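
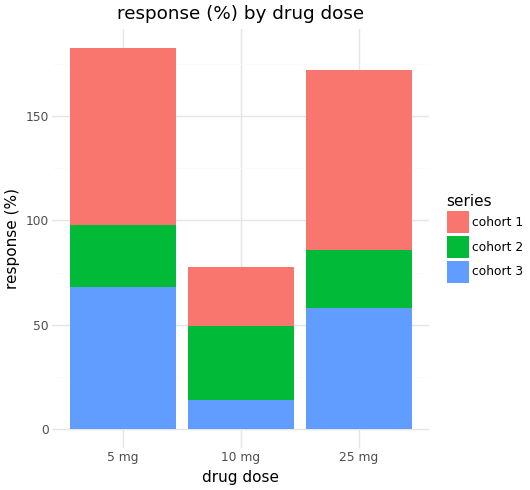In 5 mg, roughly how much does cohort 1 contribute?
≈ 80

cohort 1 top ≈ 180, bottom ≈ 100; segment ≈ 80.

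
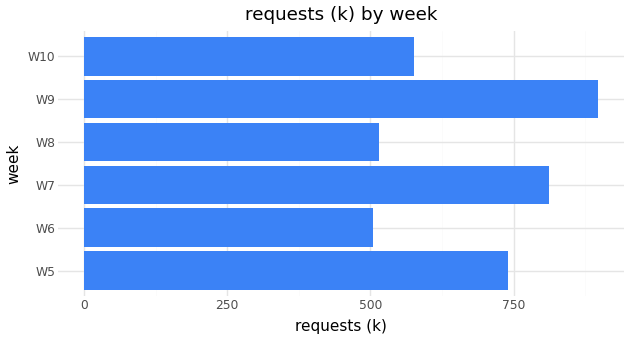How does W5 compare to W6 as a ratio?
≈ 1.4×

W5 ≈ 700, W6 ≈ 500; 700/500 ≈ 1.4.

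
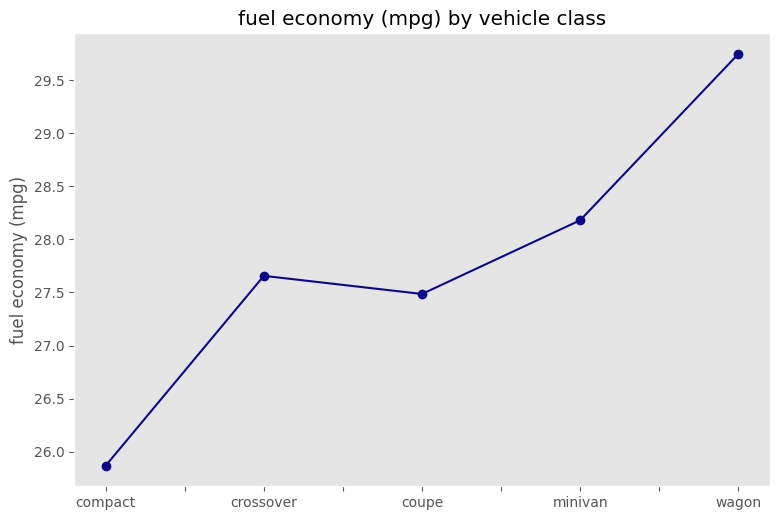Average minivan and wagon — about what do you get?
≈ 28.75

(28.0 + 29.5) / 2 ≈ 28.75.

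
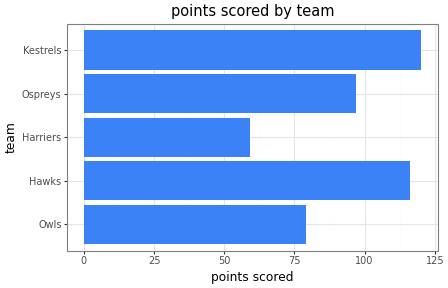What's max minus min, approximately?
Max Kestrels ≈ 120, min Harriers ≈ 60; range ≈ 60.

≈ 60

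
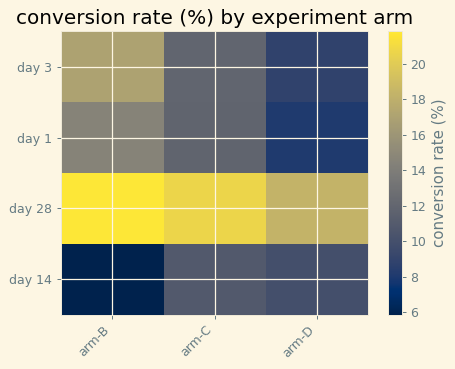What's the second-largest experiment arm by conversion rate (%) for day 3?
arm-C

Top 3 for day 3: arm-B ≈ 16, arm-C ≈ 12, arm-D ≈ 8.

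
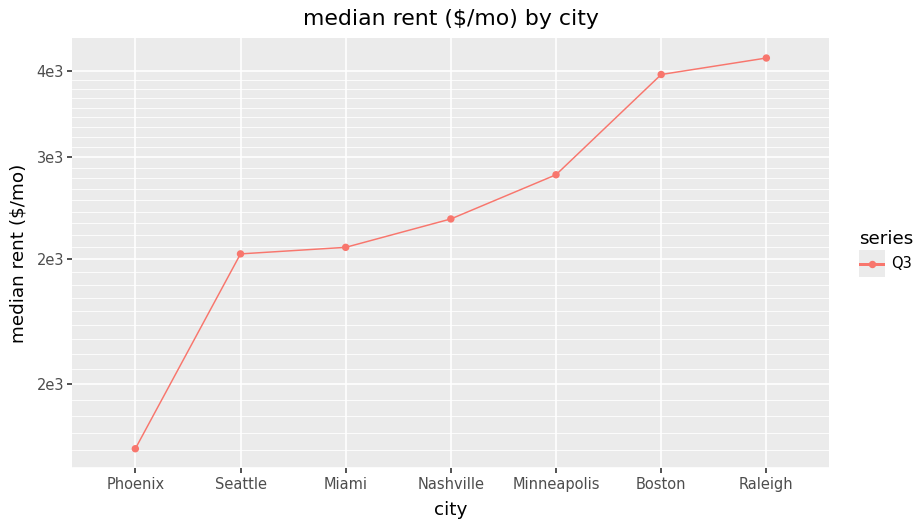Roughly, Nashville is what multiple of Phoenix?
Nashville ≈ 2600, Phoenix ≈ 1800; 2600/1800 ≈ 1.44.

≈ 1.44×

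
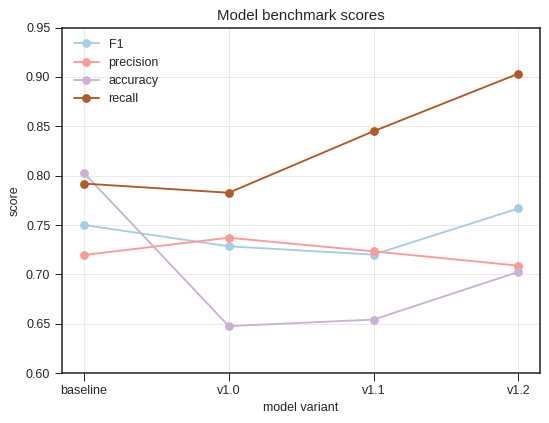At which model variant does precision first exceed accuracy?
baseline: precision ≈ 0.70 vs accuracy ≈ 0.80 (not yet); v1.0: precision ≈ 0.75 vs accuracy ≈ 0.65 (first crossover).

v1.0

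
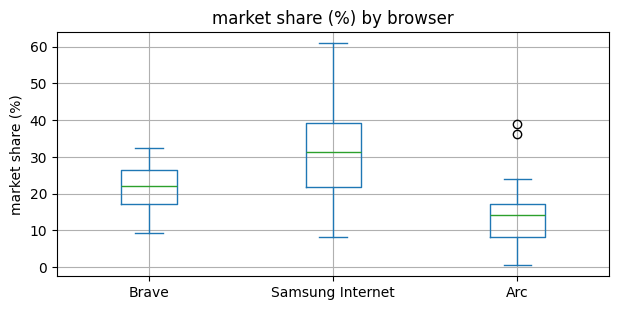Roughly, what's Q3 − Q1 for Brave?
≈ 8

Q3 ≈ 26, Q1 ≈ 18; IQR ≈ 8.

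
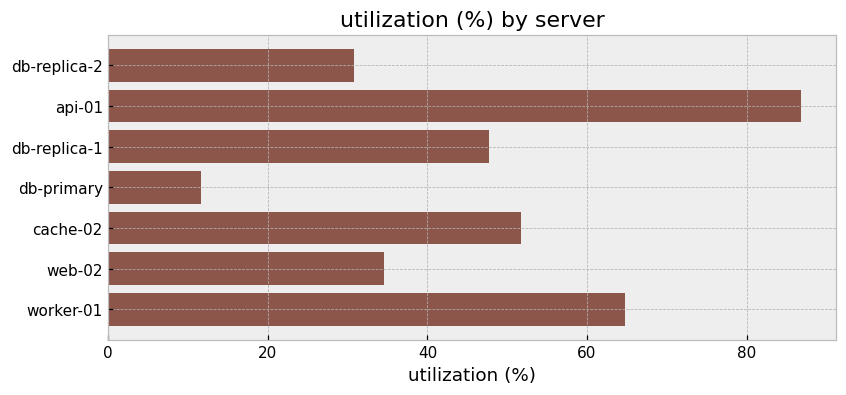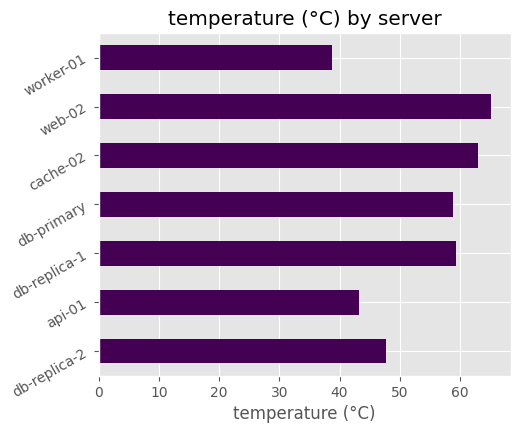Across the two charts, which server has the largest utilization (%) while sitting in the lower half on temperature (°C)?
api-01

Chart 2 median temperature (°C) ≈ 60; below-median servers: db-replica-2, api-01, worker-01. Among those, api-01 has the highest utilization (%) (≈ 90).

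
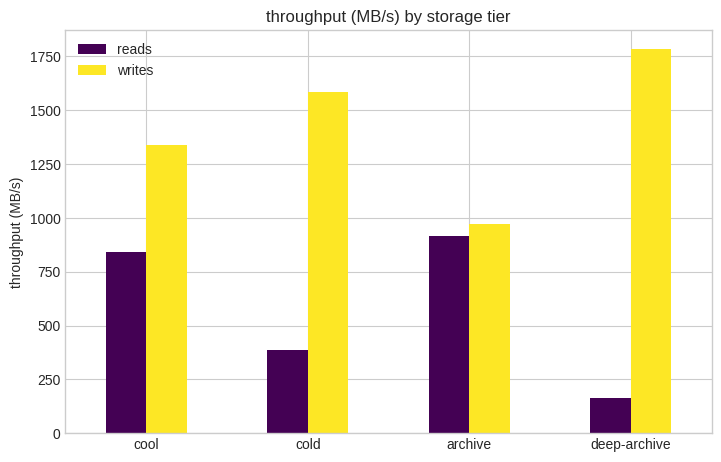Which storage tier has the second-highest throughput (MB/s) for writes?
Top 3 for writes: deep-archive ≈ 1800, cold ≈ 1600, cool ≈ 1400.

cold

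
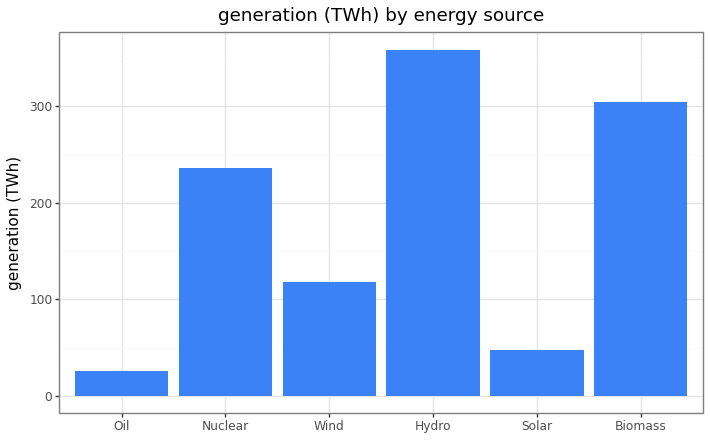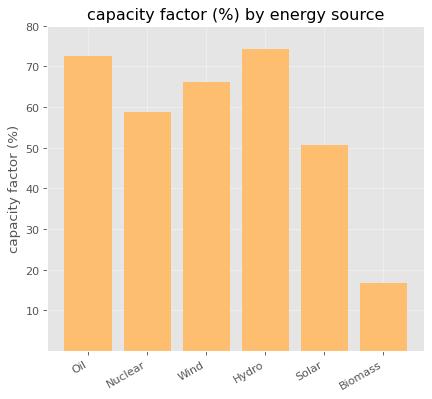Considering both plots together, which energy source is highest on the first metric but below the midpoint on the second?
Chart 2 median capacity factor (%) ≈ 60; below-median energy sources: Nuclear, Solar, Biomass. Among those, Biomass has the highest generation (TWh) (≈ 300).

Biomass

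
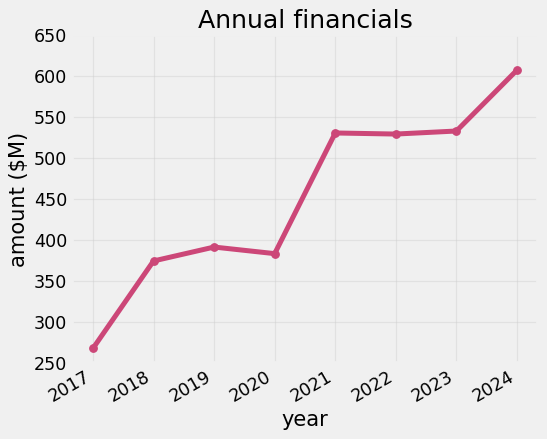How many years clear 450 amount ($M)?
4

Above 450: 2021, 2022, 2023, 2024.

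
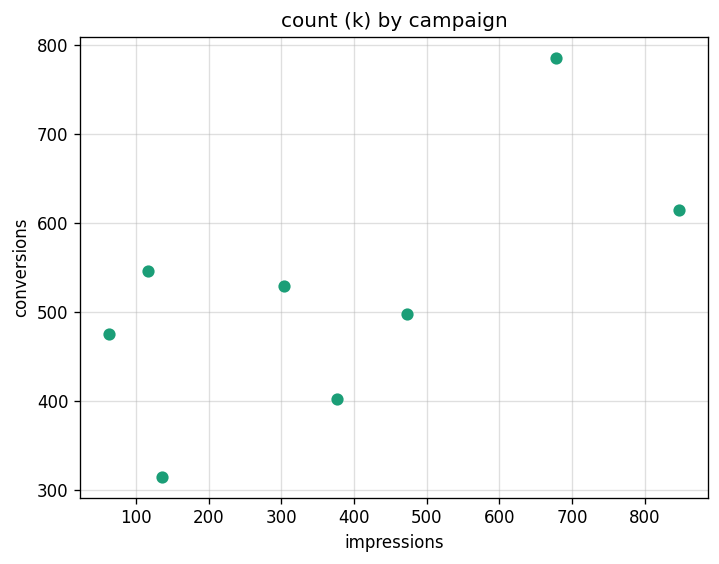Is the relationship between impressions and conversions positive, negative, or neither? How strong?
Points are positively correlated; moderate (|r| ≈ 0.6).

positive, moderate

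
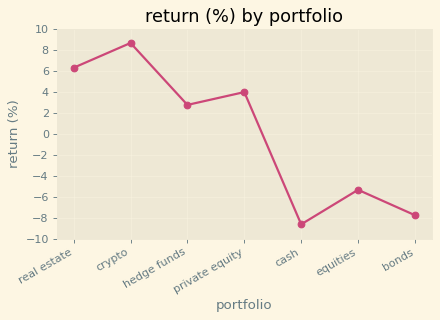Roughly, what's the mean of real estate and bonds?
(6 + -8) / 2 ≈ -1.

≈ -1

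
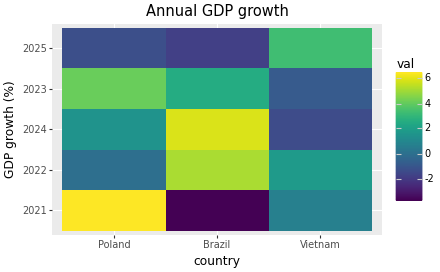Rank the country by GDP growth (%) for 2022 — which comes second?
Top 3 for 2022: Brazil ≈ 5, Vietnam ≈ 2, Poland ≈ 0.

Vietnam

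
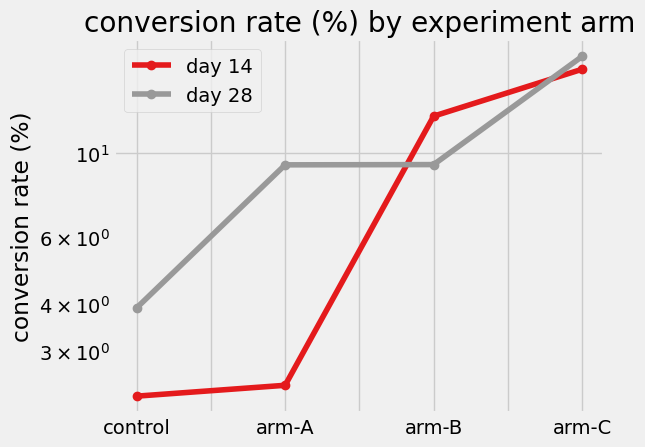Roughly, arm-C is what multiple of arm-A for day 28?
≈ 1.8×

arm-C ≈ 18, arm-A ≈ 10; 18/10 ≈ 1.8.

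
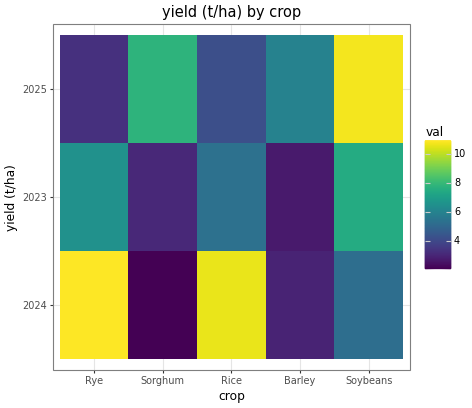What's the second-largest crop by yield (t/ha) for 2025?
Sorghum

Top 3 for 2025: Soybeans ≈ 11, Sorghum ≈ 8, Barley ≈ 6.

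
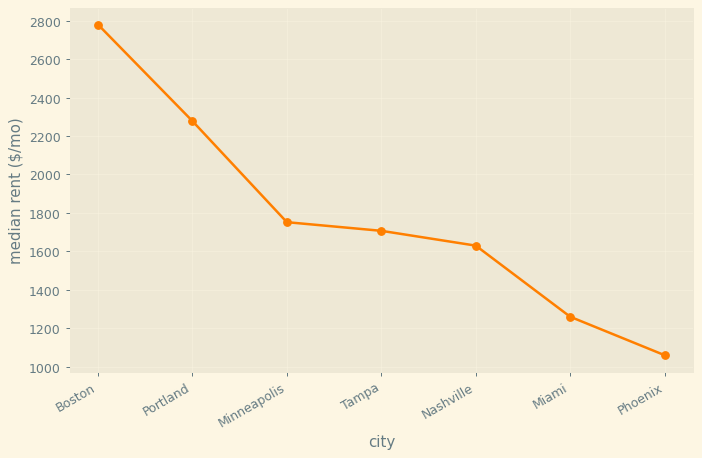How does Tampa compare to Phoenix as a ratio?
≈ 1.8×

Tampa ≈ 1800, Phoenix ≈ 1000; 1800/1000 ≈ 1.8.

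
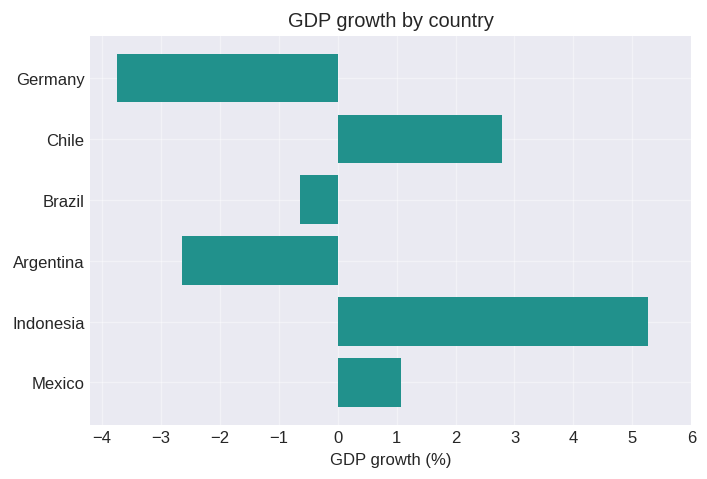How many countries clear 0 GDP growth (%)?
3

Above 0: Chile, Indonesia, Mexico.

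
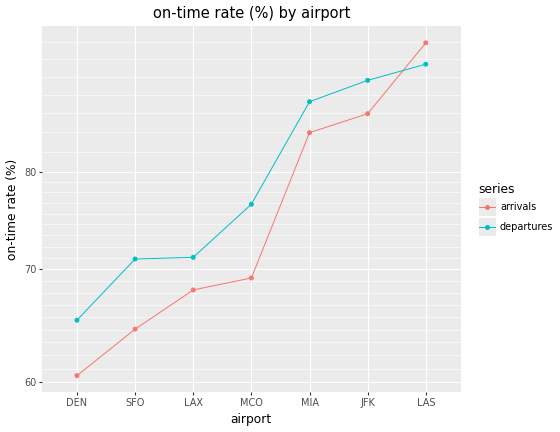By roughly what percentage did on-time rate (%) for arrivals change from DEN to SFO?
DEN ≈ 60, SFO ≈ 65; (65 − 60) / 60 ≈ +8.3%.

≈ +8.3%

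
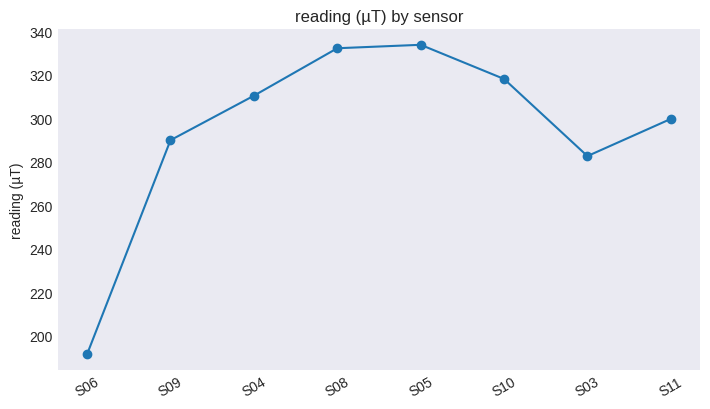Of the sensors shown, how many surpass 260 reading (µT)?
7

Above 260: S09, S04, S08, S05, S10, S03, S11.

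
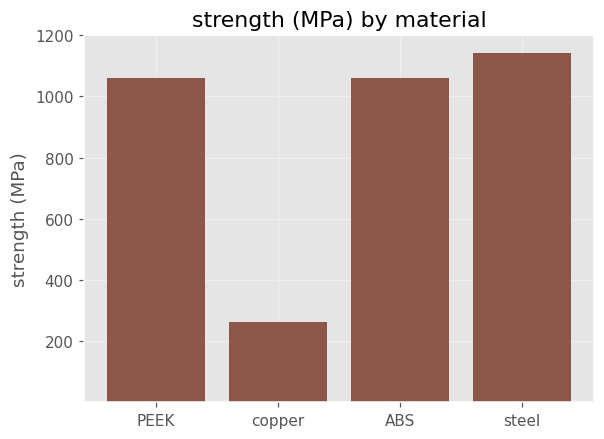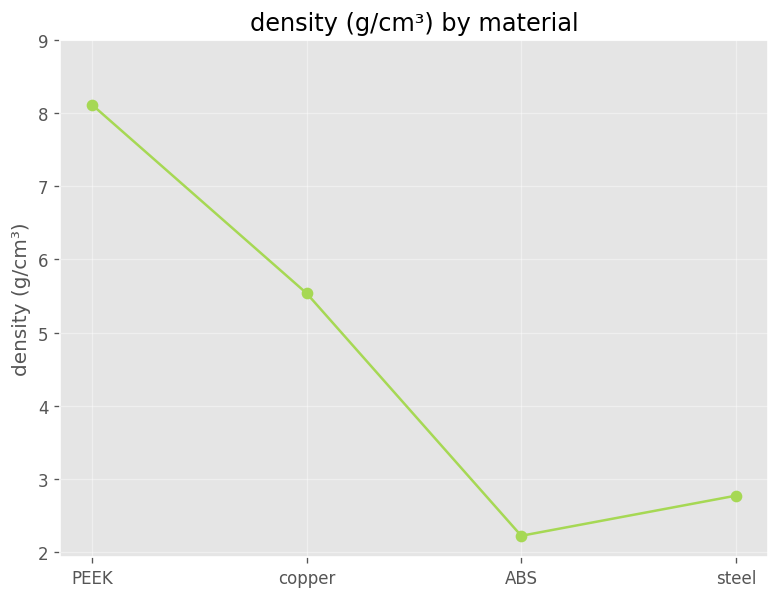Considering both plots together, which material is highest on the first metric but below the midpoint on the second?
steel

Chart 2 median density (g/cm³) ≈ 4; below-median materials: ABS, steel. Among those, steel has the highest strength (MPa) (≈ 1200).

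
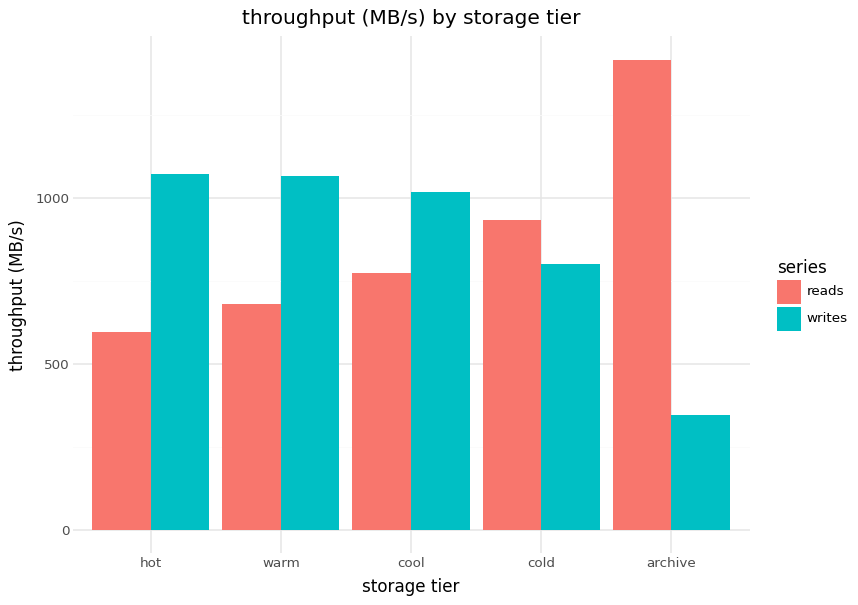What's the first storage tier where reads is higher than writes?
cool: reads ≈ 800 vs writes ≈ 1000 (not yet); cold: reads ≈ 1000 vs writes ≈ 800 (first crossover).

cold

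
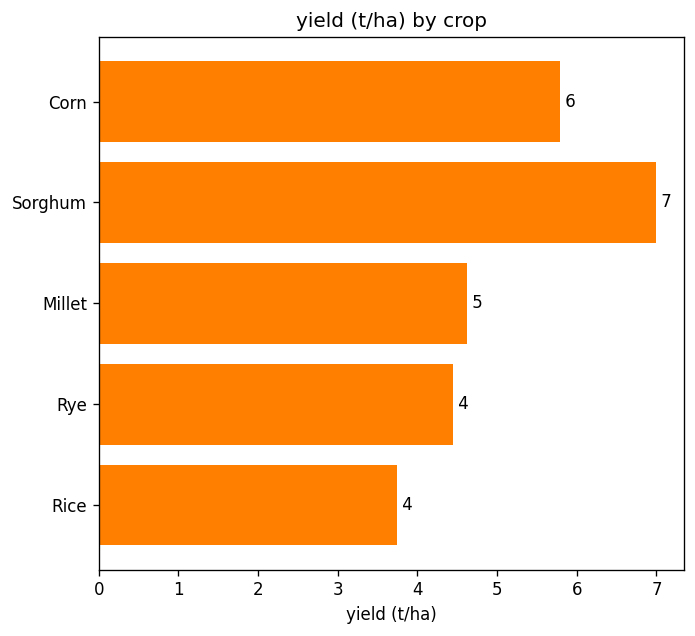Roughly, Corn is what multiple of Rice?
≈ 1.5×

Corn ≈ 6, Rice ≈ 4; 6/4 ≈ 1.5.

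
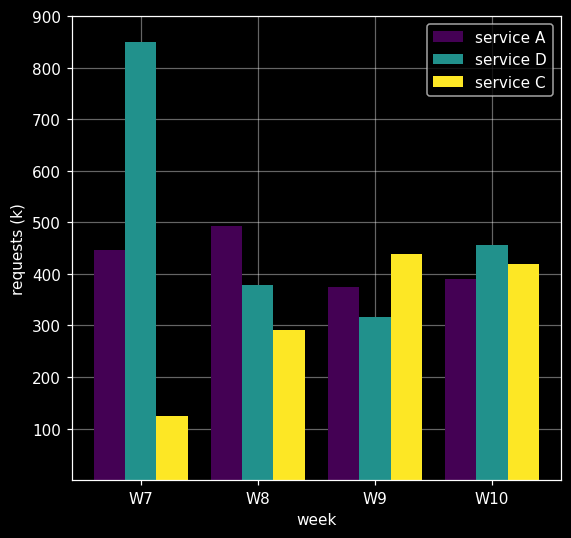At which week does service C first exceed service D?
W9

W8: service C ≈ 300 vs service D ≈ 400 (not yet); W9: service C ≈ 400 vs service D ≈ 300 (first crossover).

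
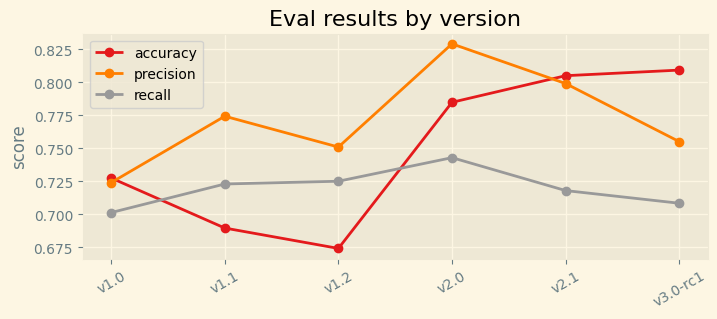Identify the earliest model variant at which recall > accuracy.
v1.0: recall ≈ 0.70 vs accuracy ≈ 0.72 (not yet); v1.1: recall ≈ 0.72 vs accuracy ≈ 0.68 (first crossover).

v1.1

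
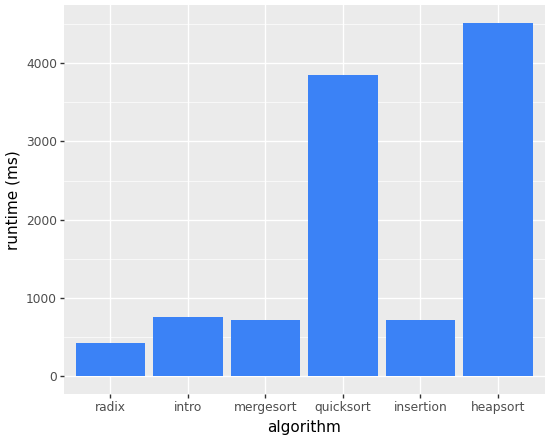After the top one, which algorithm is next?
quicksort

Top 3: heapsort ≈ 4500, quicksort ≈ 4000, intro ≈ 1000.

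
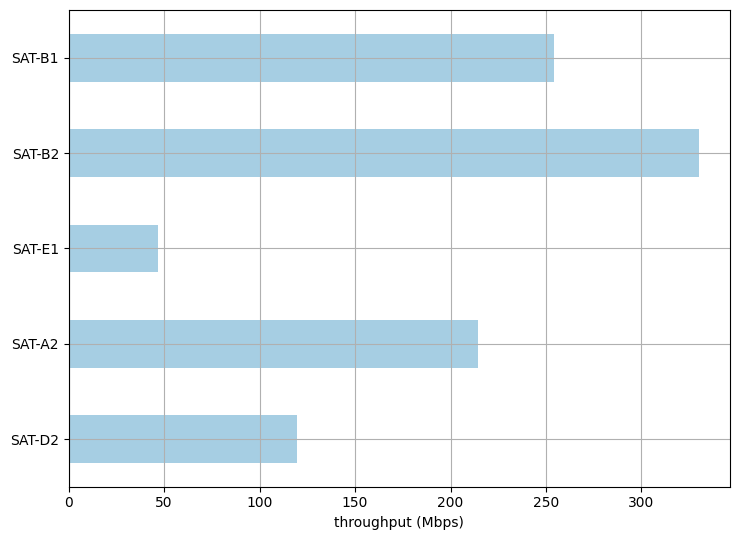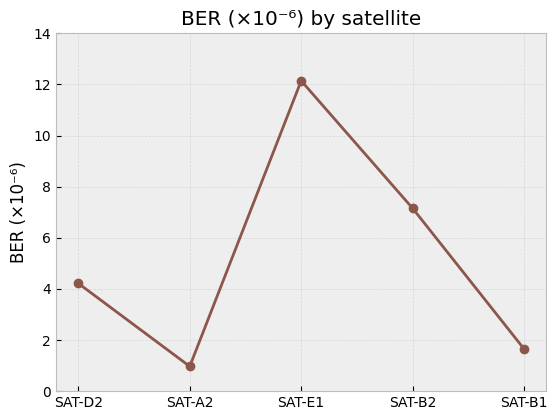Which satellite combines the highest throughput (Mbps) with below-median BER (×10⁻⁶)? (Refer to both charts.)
Chart 2 median BER (×10⁻⁶) ≈ 4; below-median satellites: SAT-A2, SAT-B1. Among those, SAT-B1 has the highest throughput (Mbps) (≈ 250).

SAT-B1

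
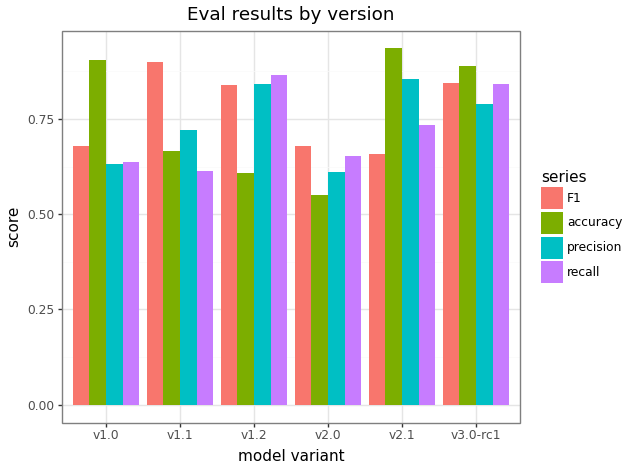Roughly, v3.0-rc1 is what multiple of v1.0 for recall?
≈ 1.33×

v3.0-rc1 ≈ 0.8, v1.0 ≈ 0.6; 0.8/0.6 ≈ 1.33.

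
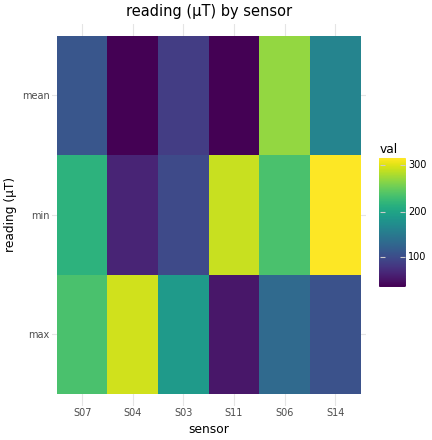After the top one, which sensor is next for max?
Top 3 for max: S04 ≈ 300, S07 ≈ 225, S03 ≈ 200.

S07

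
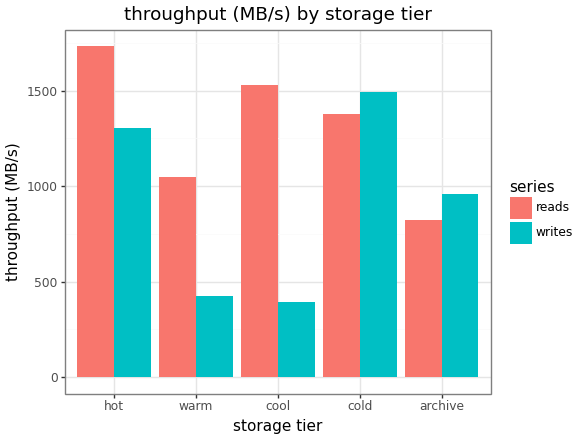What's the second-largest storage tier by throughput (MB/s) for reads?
Top 3 for reads: hot ≈ 1800, cool ≈ 1600, cold ≈ 1400.

cool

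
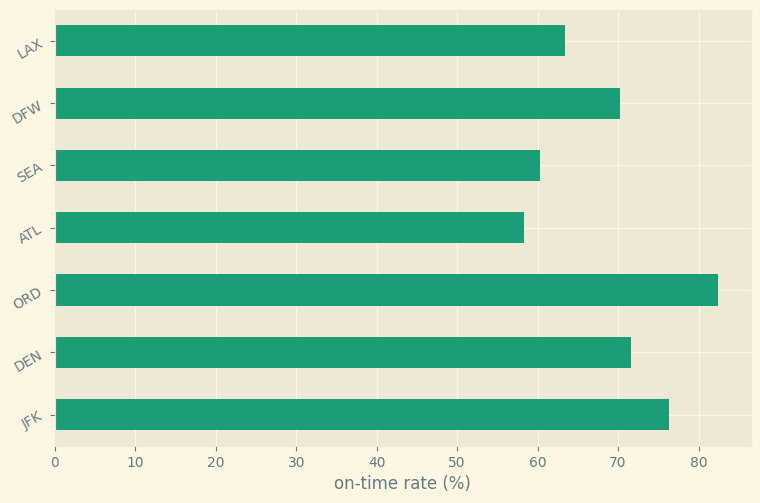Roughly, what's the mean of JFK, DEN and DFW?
(80 + 70 + 70) / 3 ≈ 73.

≈ 73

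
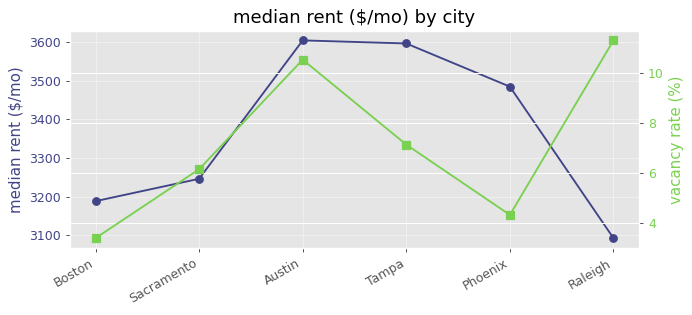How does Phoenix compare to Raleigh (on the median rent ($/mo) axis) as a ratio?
Phoenix ≈ 3500, Raleigh ≈ 3100; 3500/3100 ≈ 1.13.

≈ 1.13×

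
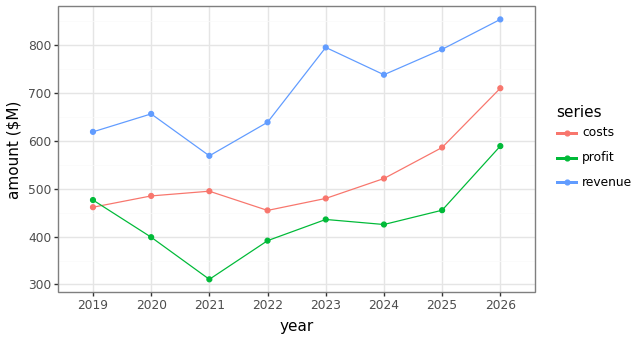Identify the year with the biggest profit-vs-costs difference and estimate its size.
2021: profit ≈ 300, costs ≈ 500 → gap ≈ 200. Next-largest (2025) is only ≈ 150.

2021, ≈ 200 $M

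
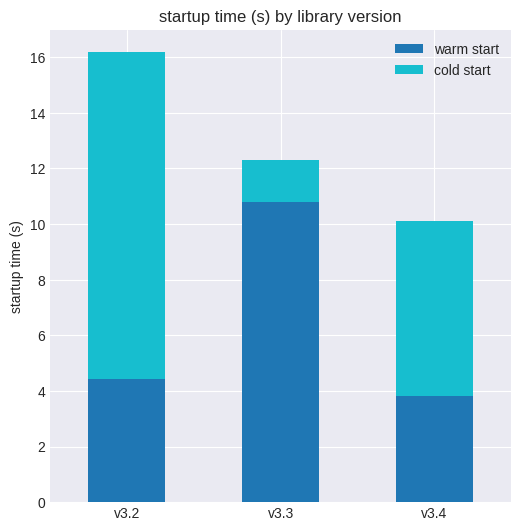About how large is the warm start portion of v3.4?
≈ 4

warm start top ≈ 4, bottom ≈ 0; segment ≈ 4.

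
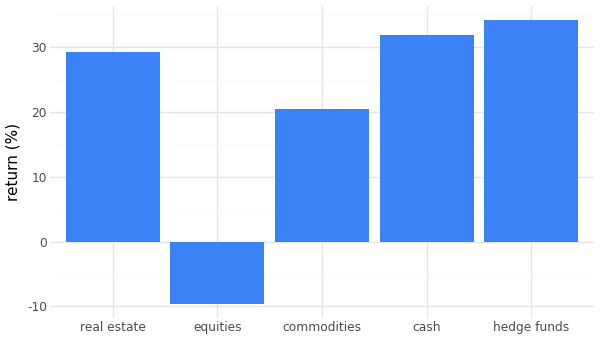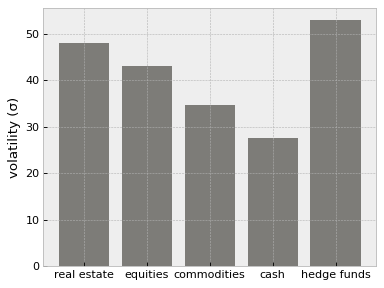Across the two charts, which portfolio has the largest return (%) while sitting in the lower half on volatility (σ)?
cash

Chart 2 median volatility (σ) ≈ 45; below-median portfolios: commodities, cash. Among those, cash has the highest return (%) (≈ 30).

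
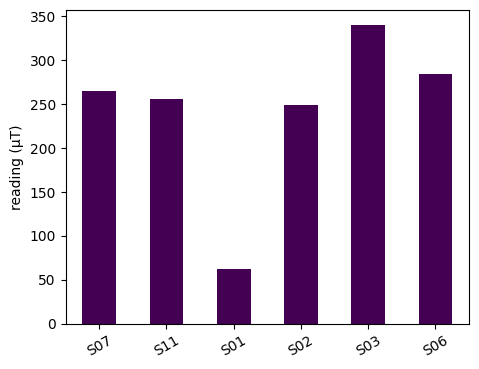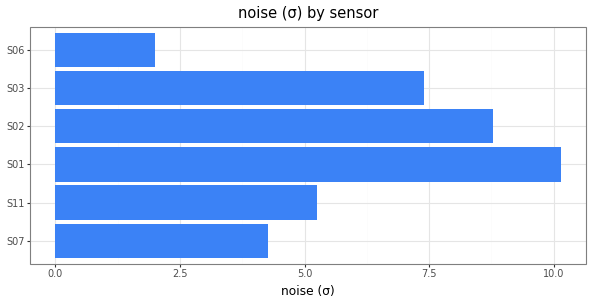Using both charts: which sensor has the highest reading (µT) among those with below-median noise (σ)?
Chart 2 median noise (σ) ≈ 6; below-median sensors: S07, S11, S06. Among those, S06 has the highest reading (µT) (≈ 300).

S06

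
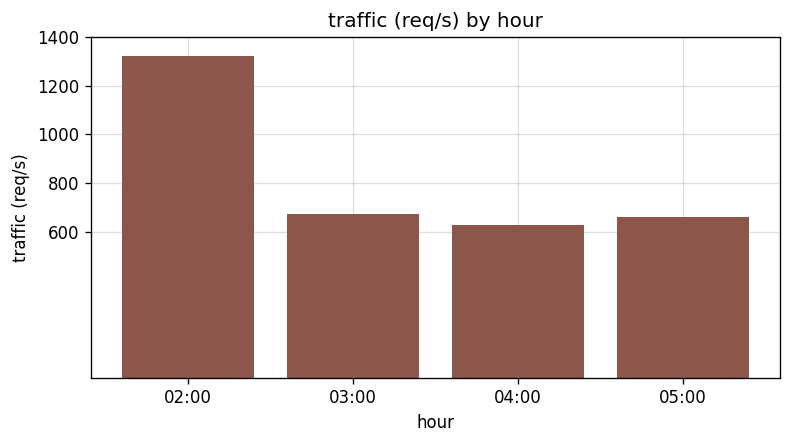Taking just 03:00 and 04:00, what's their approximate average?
≈ 600

(600 + 600) / 2 ≈ 600.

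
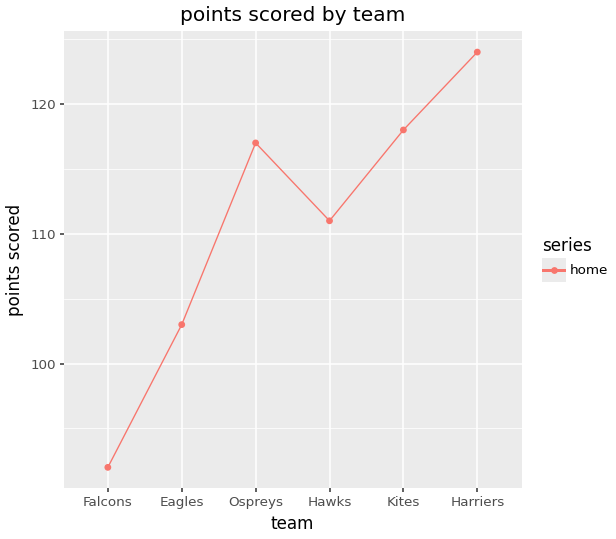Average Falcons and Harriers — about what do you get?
(90 + 125) / 2 ≈ 108.

≈ 108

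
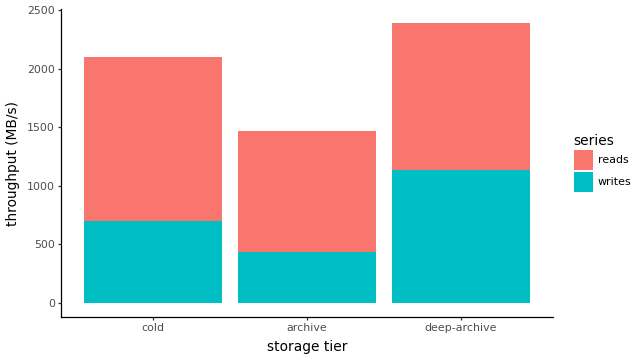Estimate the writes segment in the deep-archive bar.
≈ 1200

writes top ≈ 1200, bottom ≈ 0; segment ≈ 1200.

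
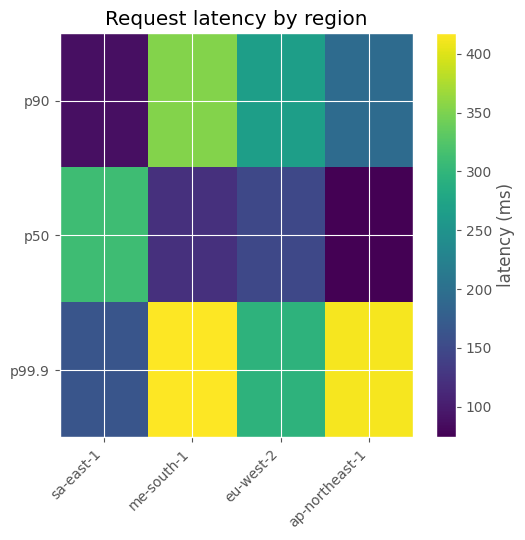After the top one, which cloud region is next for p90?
eu-west-2

Top 3 for p90: me-south-1 ≈ 350, eu-west-2 ≈ 250, ap-northeast-1 ≈ 200.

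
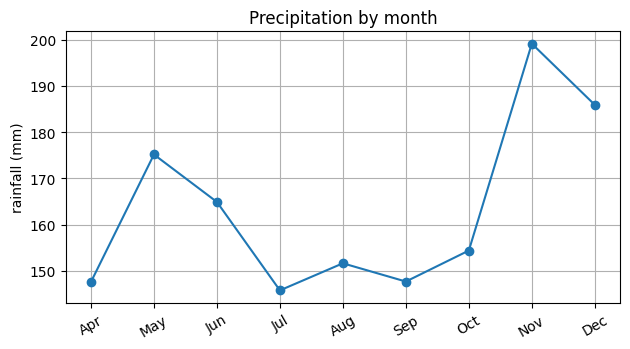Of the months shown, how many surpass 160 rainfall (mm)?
Above 160: May, Jun, Nov, Dec.

4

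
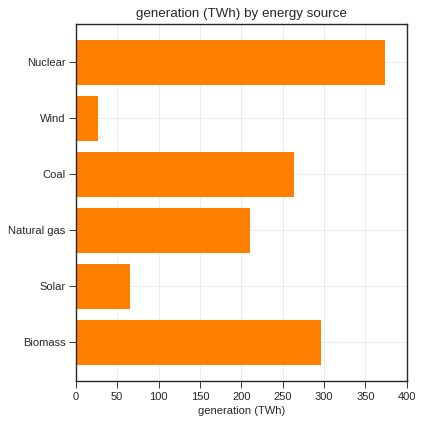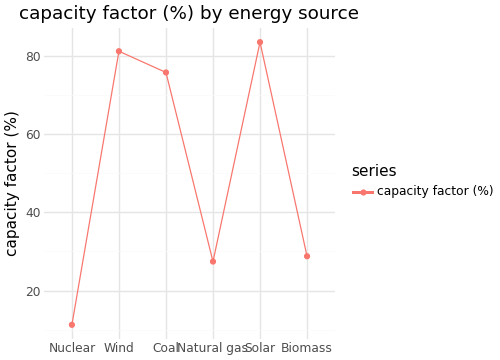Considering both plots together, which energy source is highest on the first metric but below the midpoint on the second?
Nuclear

Chart 2 median capacity factor (%) ≈ 50; below-median energy sources: Nuclear, Natural gas, Biomass. Among those, Nuclear has the highest generation (TWh) (≈ 350).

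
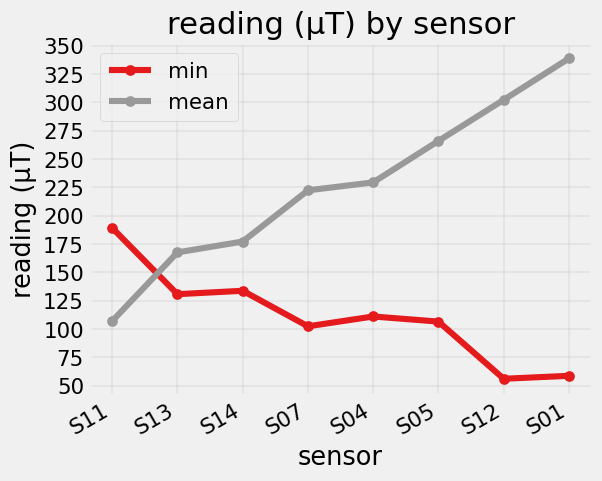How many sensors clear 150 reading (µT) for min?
1

Above 150: S11.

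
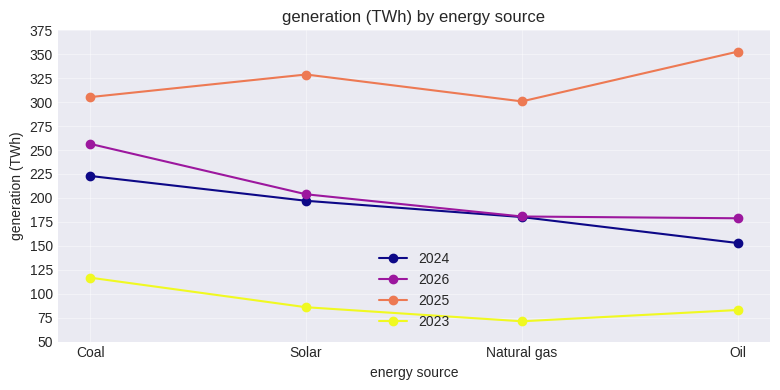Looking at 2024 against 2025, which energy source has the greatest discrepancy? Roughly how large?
Oil, ≈ 200 TWh

Oil: 2024 ≈ 150, 2025 ≈ 350 → gap ≈ 200. Next-largest (Solar) is only ≈ 125.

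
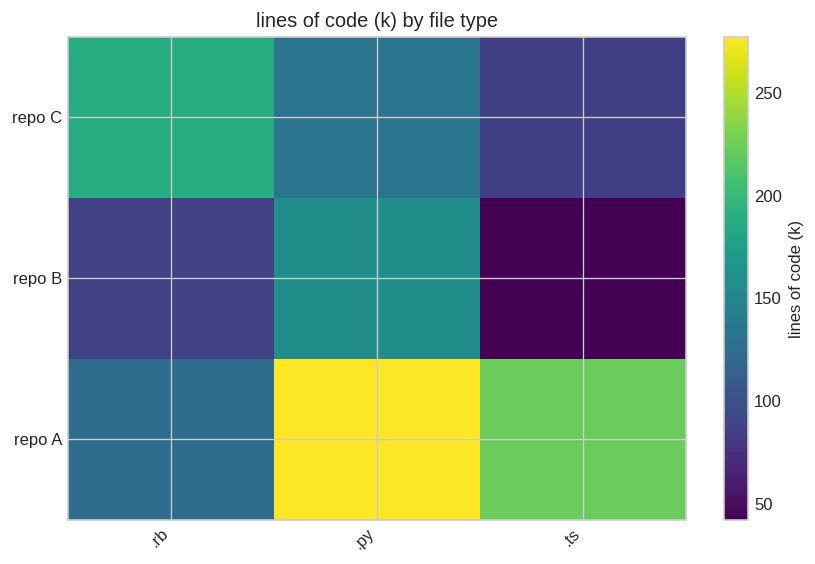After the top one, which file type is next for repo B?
Top 3 for repo B: .py ≈ 160, .rb ≈ 80, .ts ≈ 40.

.rb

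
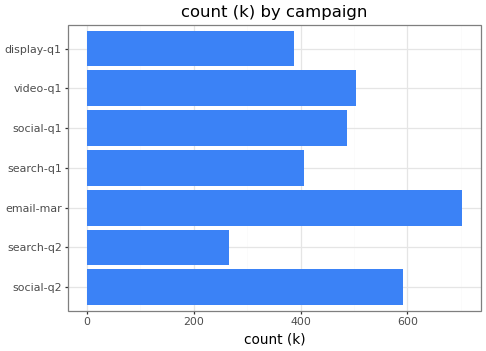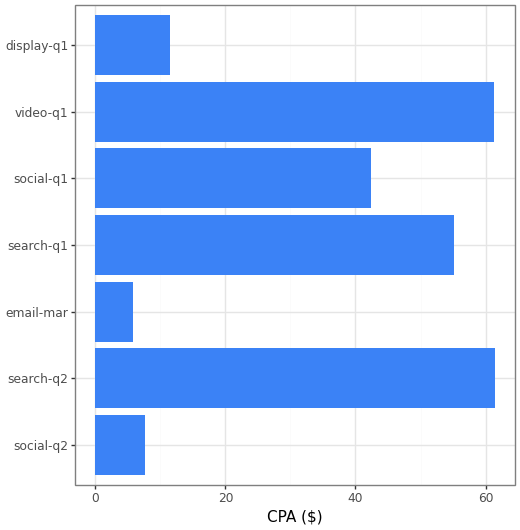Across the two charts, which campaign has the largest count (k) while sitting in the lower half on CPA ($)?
Chart 2 median CPA ($) ≈ 40; below-median campaigns: social-q2, email-mar, display-q1. Among those, email-mar has the highest count (k) (≈ 700).

email-mar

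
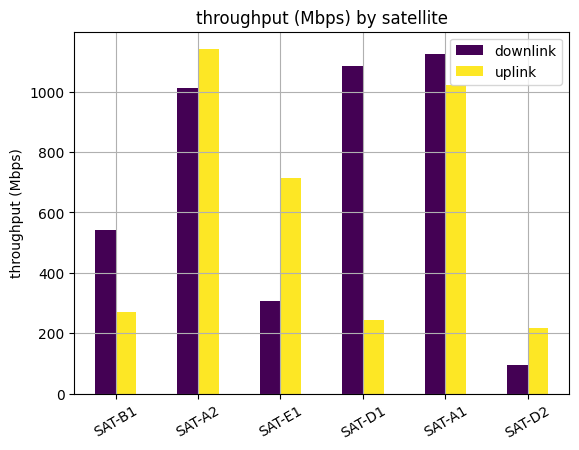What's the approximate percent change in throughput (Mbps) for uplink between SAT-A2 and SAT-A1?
≈ -9.1%

SAT-A2 ≈ 1100, SAT-A1 ≈ 1000; (1000 − 1100) / 1100 ≈ -9.1%.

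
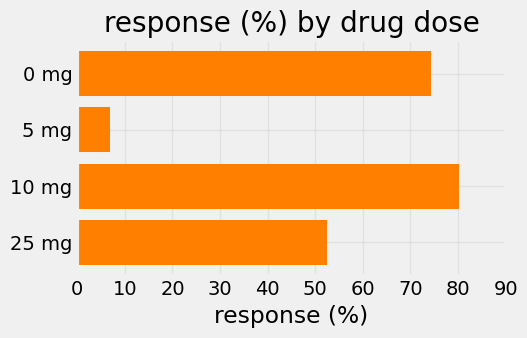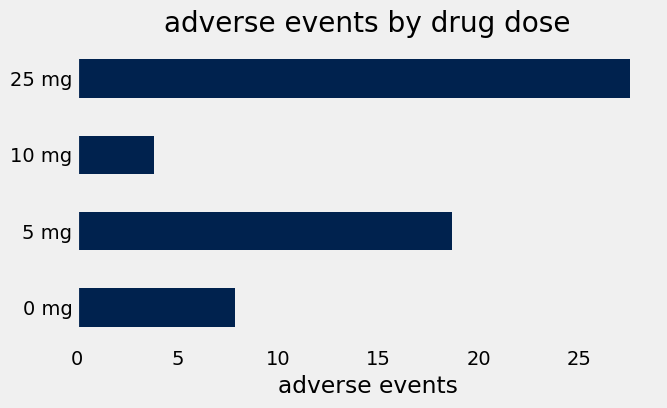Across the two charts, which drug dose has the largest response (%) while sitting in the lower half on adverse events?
Chart 2 median adverse events ≈ 15; below-median drug doses: 0 mg, 10 mg. Among those, 10 mg has the highest response (%) (≈ 80).

10 mg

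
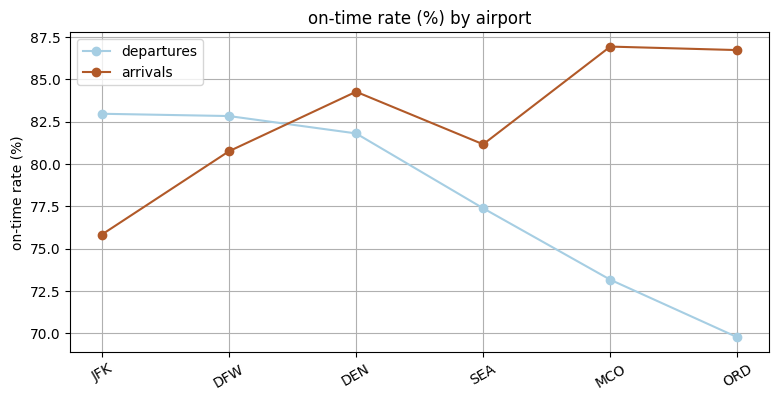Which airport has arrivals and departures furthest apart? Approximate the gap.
ORD: arrivals ≈ 86, departures ≈ 70 → gap ≈ 16. Next-largest (MCO) is only ≈ 12.

ORD, ≈ 16 %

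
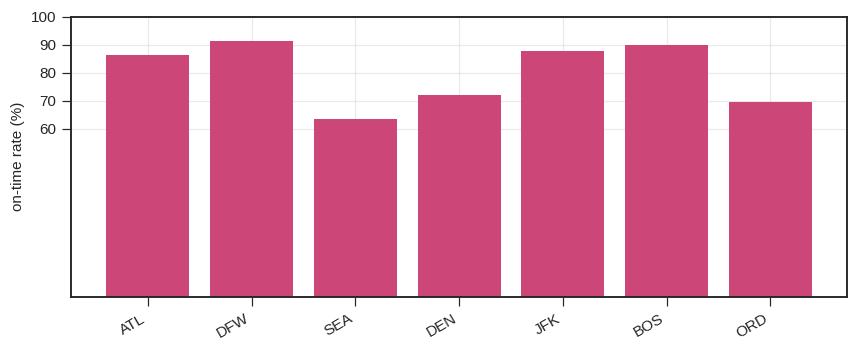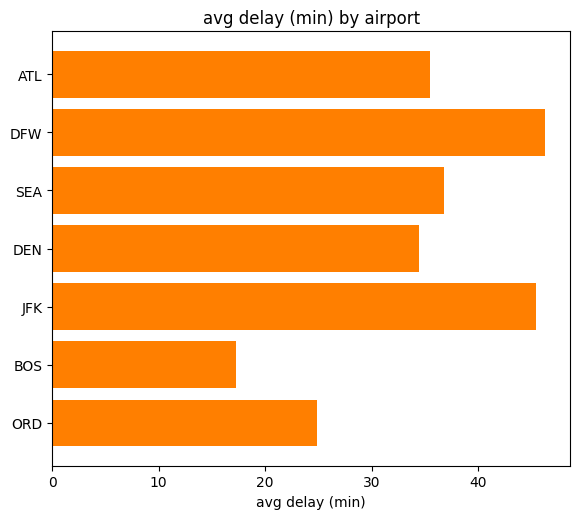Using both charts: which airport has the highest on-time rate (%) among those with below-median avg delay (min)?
BOS

Chart 2 median avg delay (min) ≈ 35; below-median airports: DEN, BOS, ORD. Among those, BOS has the highest on-time rate (%) (≈ 90).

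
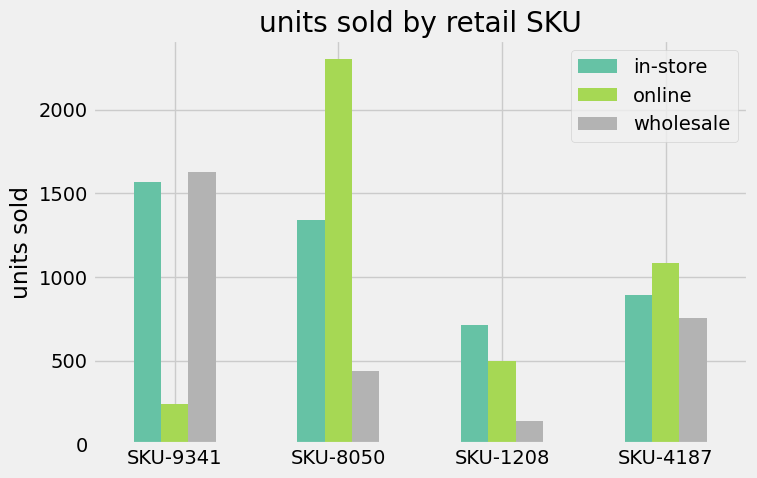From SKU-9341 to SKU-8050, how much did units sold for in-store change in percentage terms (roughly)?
SKU-9341 ≈ 1600, SKU-8050 ≈ 1400; (1400 − 1600) / 1600 ≈ -12.5%.

≈ -12.5%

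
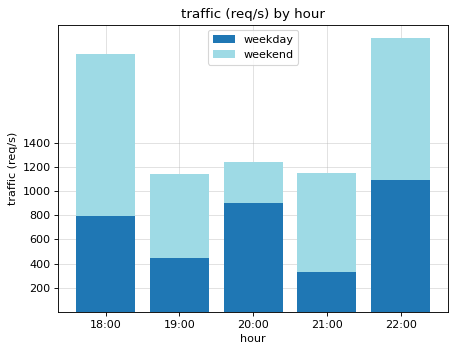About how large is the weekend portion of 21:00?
weekend top ≈ 1200, bottom ≈ 400; segment ≈ 800.

≈ 800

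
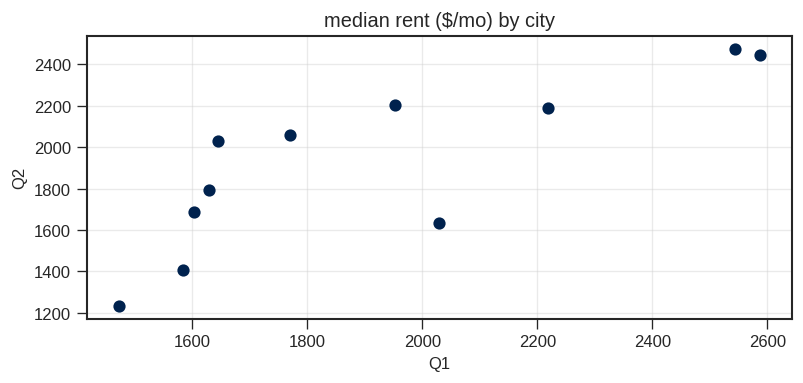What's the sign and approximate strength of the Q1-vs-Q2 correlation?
Points are positively correlated; strong (|r| ≈ 0.8).

positive, strong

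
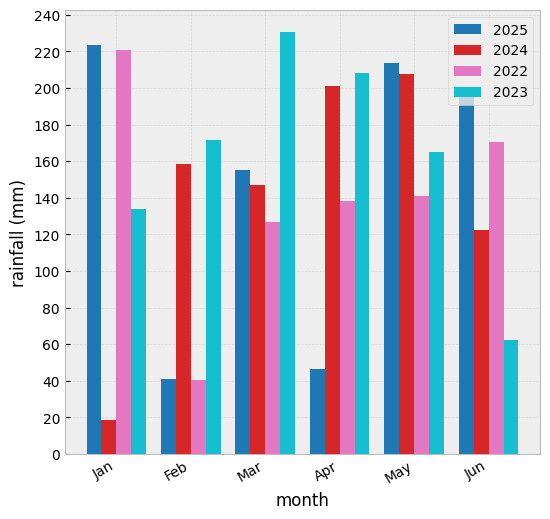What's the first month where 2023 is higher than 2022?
Feb

Jan: 2023 ≈ 140 vs 2022 ≈ 220 (not yet); Feb: 2023 ≈ 180 vs 2022 ≈ 40 (first crossover).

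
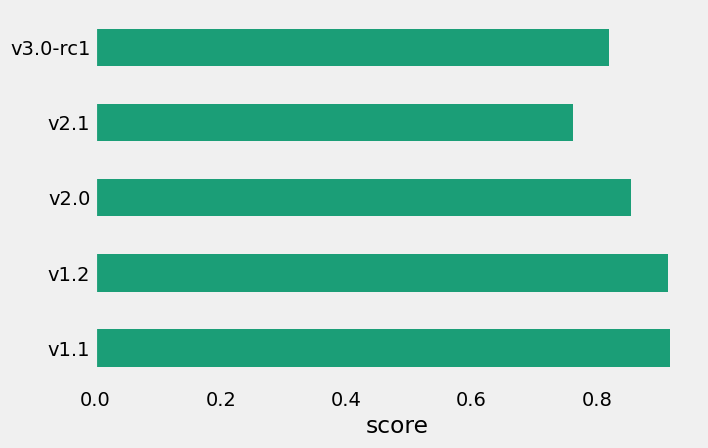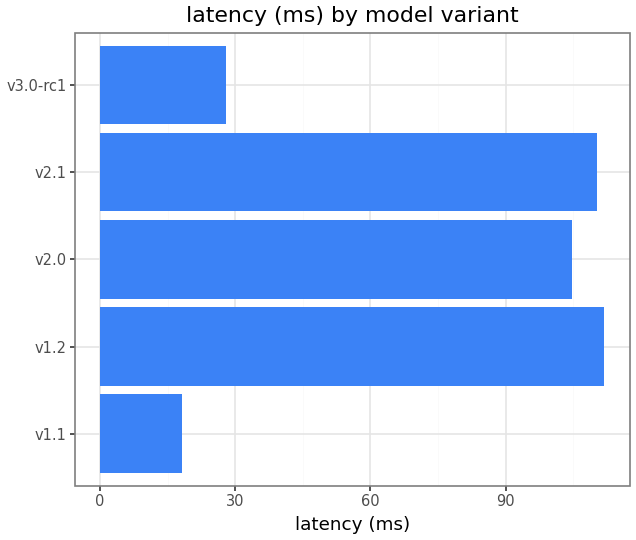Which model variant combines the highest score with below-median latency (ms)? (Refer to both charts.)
v1.1

Chart 2 median latency (ms) ≈ 100; below-median model variants: v1.1, v3.0-rc1. Among those, v1.1 has the highest score (≈ 0.9).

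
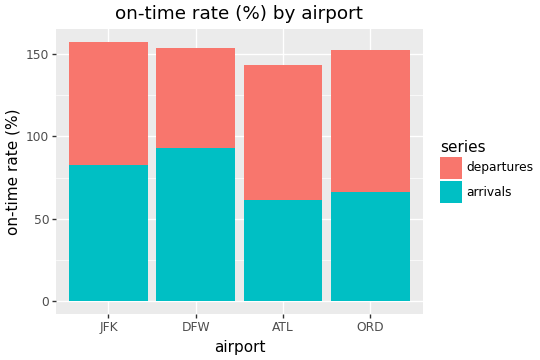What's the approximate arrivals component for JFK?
≈ 80

arrivals top ≈ 80, bottom ≈ 0; segment ≈ 80.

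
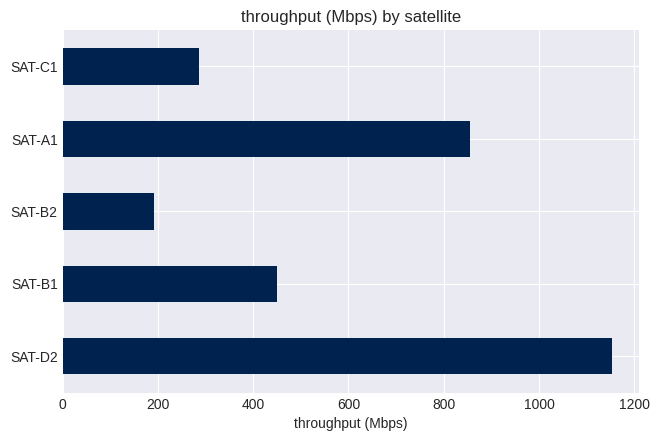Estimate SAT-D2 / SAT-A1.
SAT-D2 ≈ 1200, SAT-A1 ≈ 900; 1200/900 ≈ 1.33.

≈ 1.33×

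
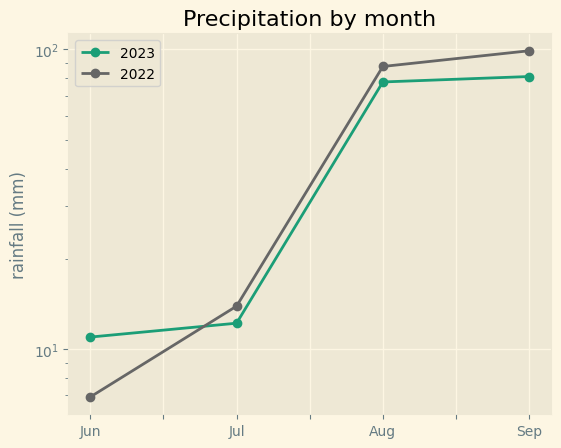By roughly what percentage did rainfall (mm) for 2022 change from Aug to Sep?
Aug ≈ 90, Sep ≈ 100; (100 − 90) / 90 ≈ +11.1%.

≈ +11.1%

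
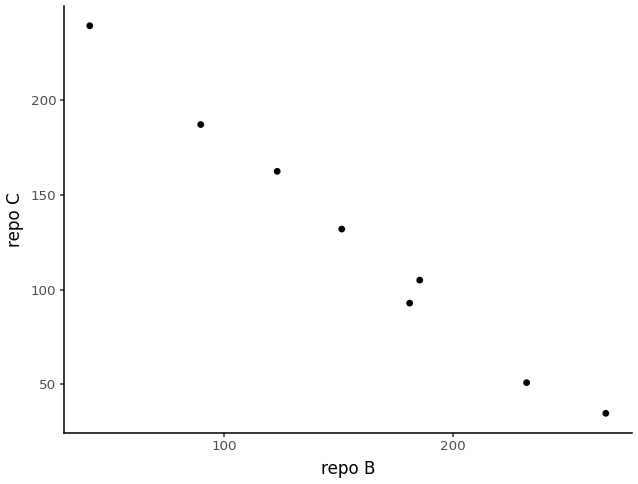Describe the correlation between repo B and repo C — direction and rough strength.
negative, strong

Points are negatively correlated; strong (|r| ≈ 1.0).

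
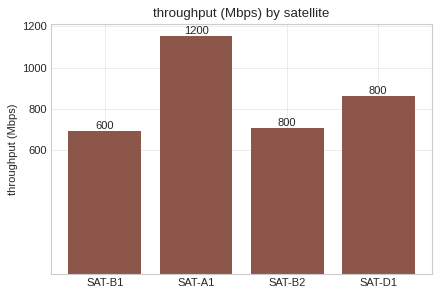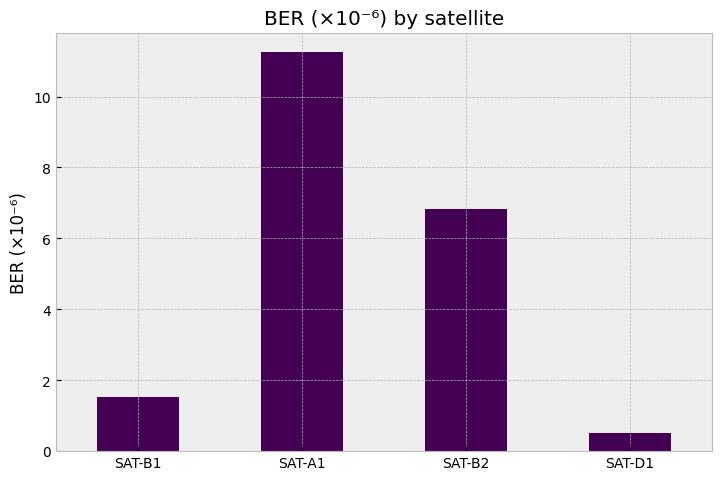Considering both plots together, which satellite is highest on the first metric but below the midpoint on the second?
SAT-D1

Chart 2 median BER (×10⁻⁶) ≈ 4; below-median satellites: SAT-B1, SAT-D1. Among those, SAT-D1 has the highest throughput (Mbps) (≈ 800).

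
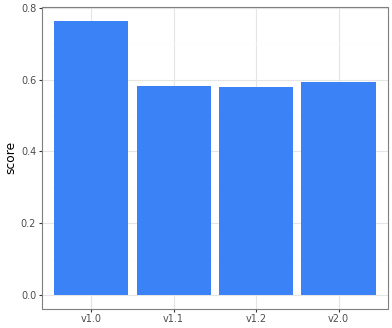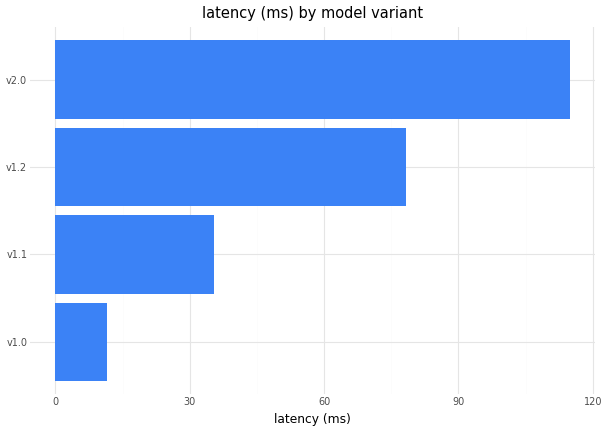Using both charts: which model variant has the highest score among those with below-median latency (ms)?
Chart 2 median latency (ms) ≈ 60; below-median model variants: v1.0, v1.1. Among those, v1.0 has the highest score (≈ 0.8).

v1.0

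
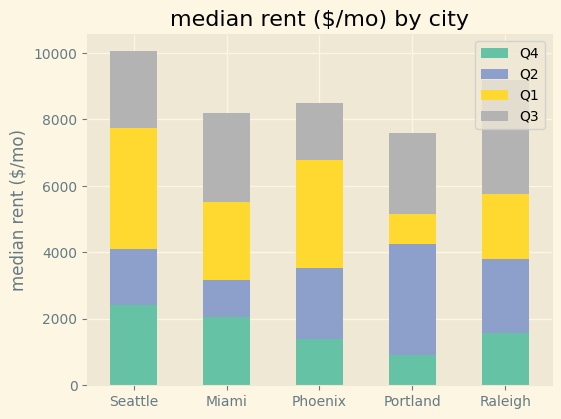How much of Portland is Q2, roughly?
≈ 3000

Q2 top ≈ 4000, bottom ≈ 1000; segment ≈ 3000.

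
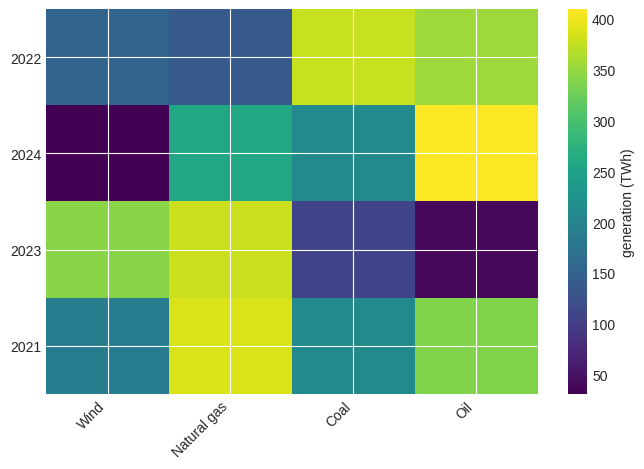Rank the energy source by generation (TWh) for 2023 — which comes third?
Top 4 for 2023: Natural gas ≈ 400, Wind ≈ 350, Coal ≈ 100, Oil ≈ 50.

Coal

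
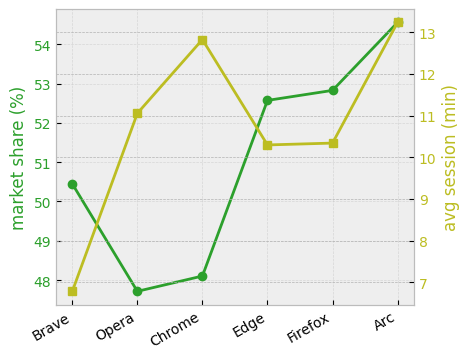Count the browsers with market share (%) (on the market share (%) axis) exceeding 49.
Above 49: Brave, Edge, Firefox, Arc.

4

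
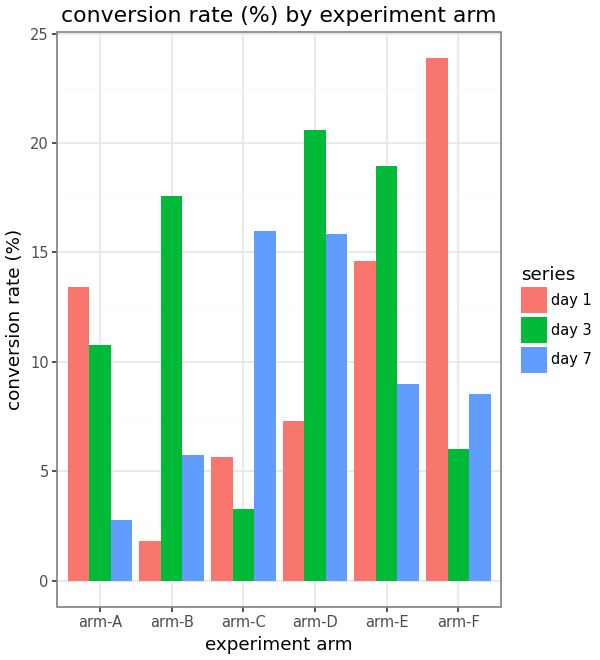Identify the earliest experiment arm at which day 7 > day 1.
arm-B

arm-A: day 7 ≈ 2 vs day 1 ≈ 14 (not yet); arm-B: day 7 ≈ 6 vs day 1 ≈ 2 (first crossover).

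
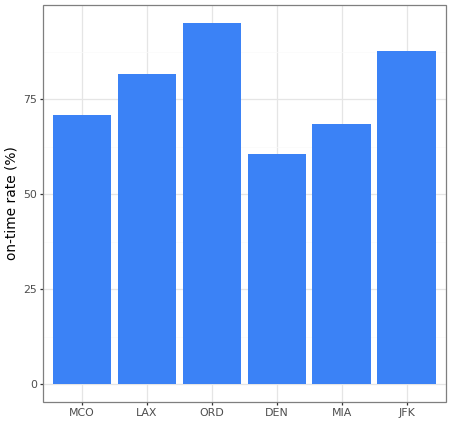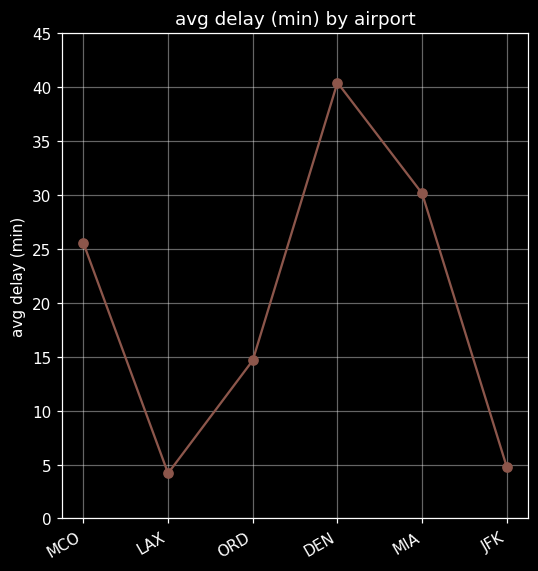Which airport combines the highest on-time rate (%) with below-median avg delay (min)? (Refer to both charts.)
ORD

Chart 2 median avg delay (min) ≈ 20; below-median airports: LAX, ORD, JFK. Among those, ORD has the highest on-time rate (%) (≈ 100).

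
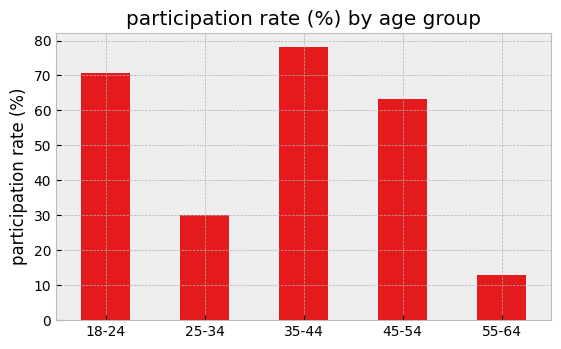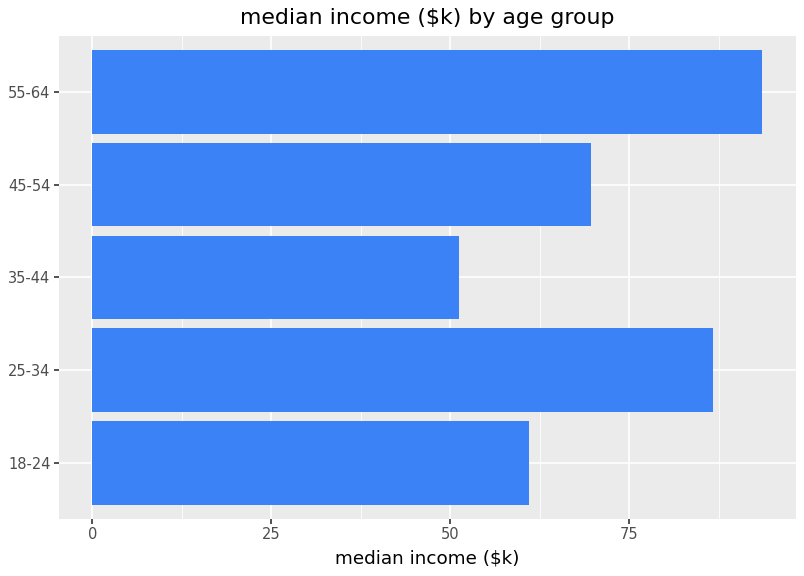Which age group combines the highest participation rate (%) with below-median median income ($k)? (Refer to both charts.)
35-44

Chart 2 median median income ($k) ≈ 70; below-median age groups: 18-24, 35-44. Among those, 35-44 has the highest participation rate (%) (≈ 80).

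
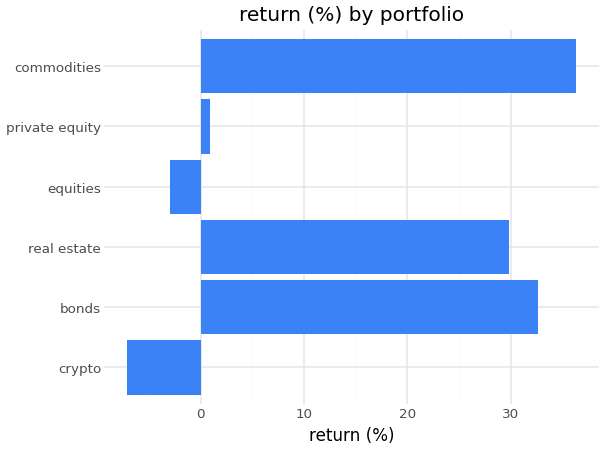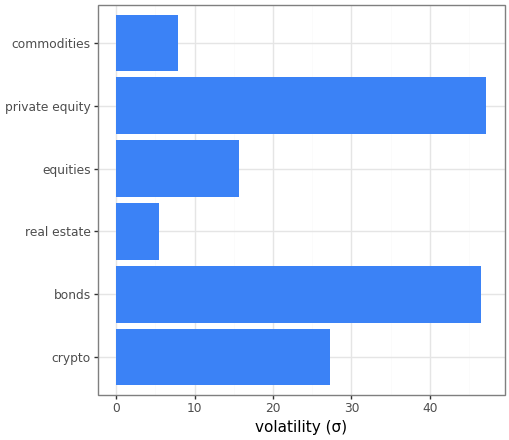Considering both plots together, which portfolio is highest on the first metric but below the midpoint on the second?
Chart 2 median volatility (σ) ≈ 20; below-median portfolios: real estate, equities, commodities. Among those, commodities has the highest return (%) (≈ 35).

commodities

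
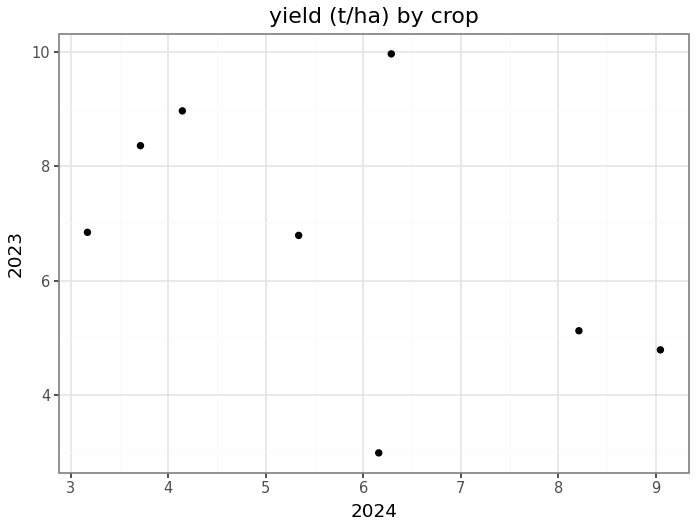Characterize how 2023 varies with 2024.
Points are negatively correlated; moderate (|r| ≈ 0.5).

negative, moderate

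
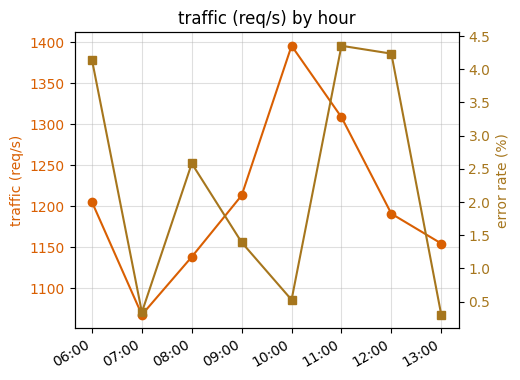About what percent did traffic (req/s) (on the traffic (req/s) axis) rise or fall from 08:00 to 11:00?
08:00 ≈ 1150, 11:00 ≈ 1300; (1300 − 1150) / 1150 ≈ +13%.

≈ +13%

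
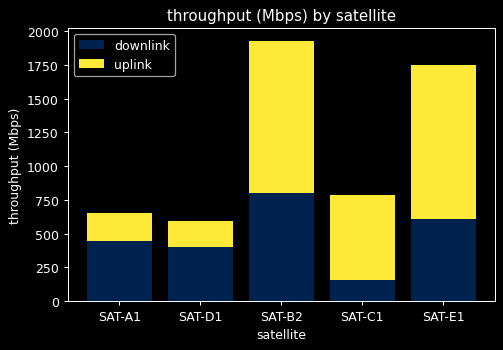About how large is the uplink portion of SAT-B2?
uplink top ≈ 2000, bottom ≈ 800; segment ≈ 1200.

≈ 1200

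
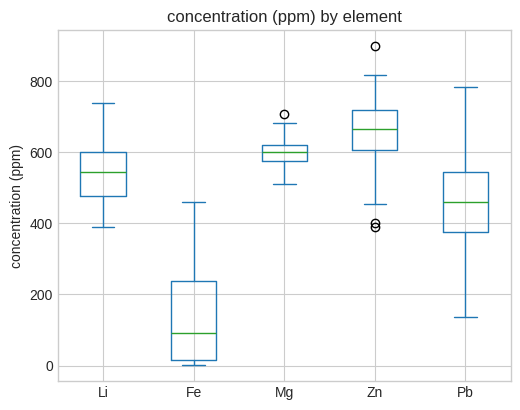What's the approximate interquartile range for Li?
≈ 100

Q3 ≈ 600, Q1 ≈ 500; IQR ≈ 100.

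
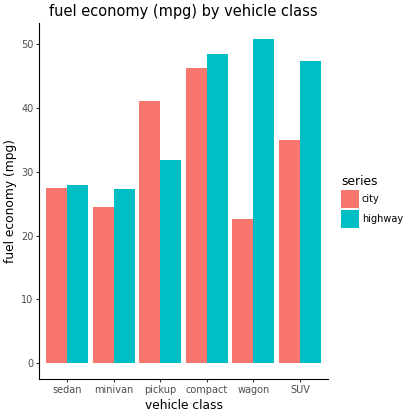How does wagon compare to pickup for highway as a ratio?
wagon ≈ 50, pickup ≈ 30; 50/30 ≈ 1.67.

≈ 1.67×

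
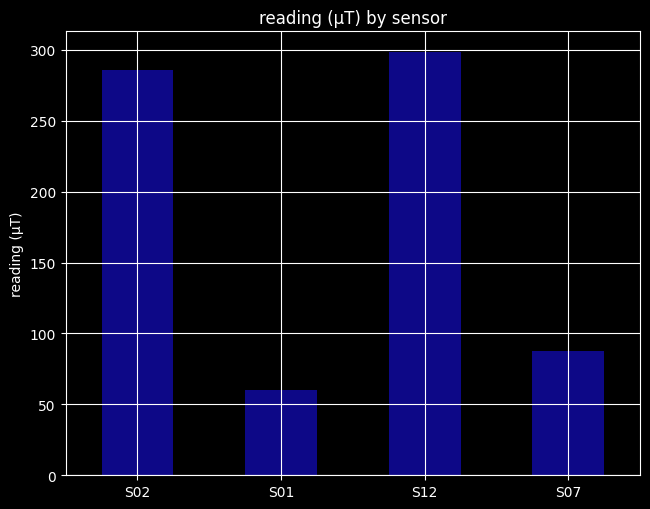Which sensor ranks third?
Top 4: S12 ≈ 300, S02 ≈ 275, S07 ≈ 100, S01 ≈ 50.

S07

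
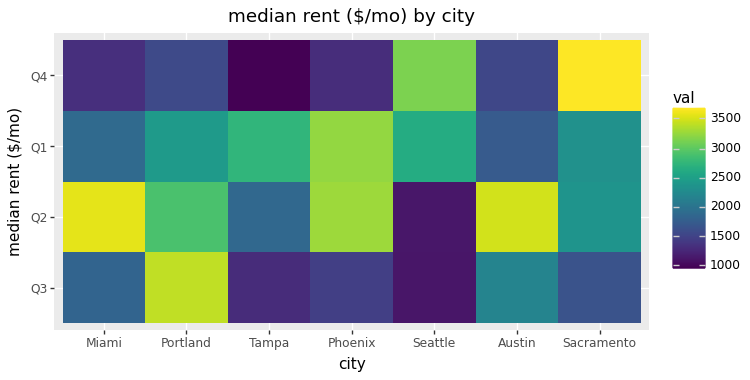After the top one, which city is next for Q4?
Seattle

Top 3 for Q4: Sacramento ≈ 3500, Seattle ≈ 3000, Portland ≈ 1500.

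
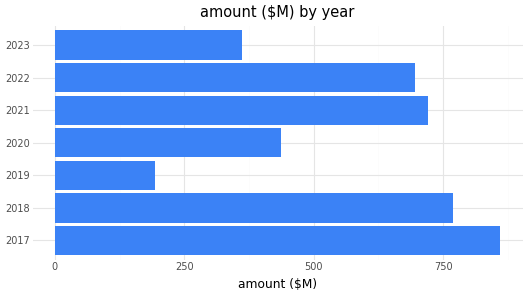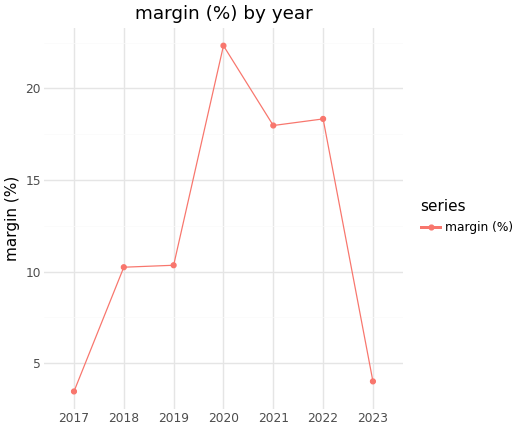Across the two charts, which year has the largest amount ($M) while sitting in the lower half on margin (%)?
2017

Chart 2 median margin (%) ≈ 10; below-median years: 2017, 2018, 2023. Among those, 2017 has the highest amount ($M) (≈ 900).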